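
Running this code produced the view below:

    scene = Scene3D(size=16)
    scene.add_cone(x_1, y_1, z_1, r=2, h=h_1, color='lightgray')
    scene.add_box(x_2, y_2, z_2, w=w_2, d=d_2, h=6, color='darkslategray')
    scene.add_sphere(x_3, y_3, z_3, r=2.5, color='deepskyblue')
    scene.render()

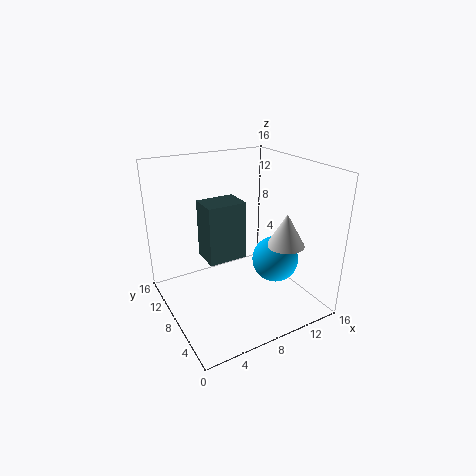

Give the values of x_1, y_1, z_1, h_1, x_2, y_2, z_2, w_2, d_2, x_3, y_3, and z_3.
x_1 = 11.5
y_1 = 4
z_1 = 8
h_1 = 3.5
x_2 = 3.5
y_2 = 5.5
z_2 = 7
w_2 = 4
d_2 = 3
x_3 = 11
y_3 = 5
z_3 = 6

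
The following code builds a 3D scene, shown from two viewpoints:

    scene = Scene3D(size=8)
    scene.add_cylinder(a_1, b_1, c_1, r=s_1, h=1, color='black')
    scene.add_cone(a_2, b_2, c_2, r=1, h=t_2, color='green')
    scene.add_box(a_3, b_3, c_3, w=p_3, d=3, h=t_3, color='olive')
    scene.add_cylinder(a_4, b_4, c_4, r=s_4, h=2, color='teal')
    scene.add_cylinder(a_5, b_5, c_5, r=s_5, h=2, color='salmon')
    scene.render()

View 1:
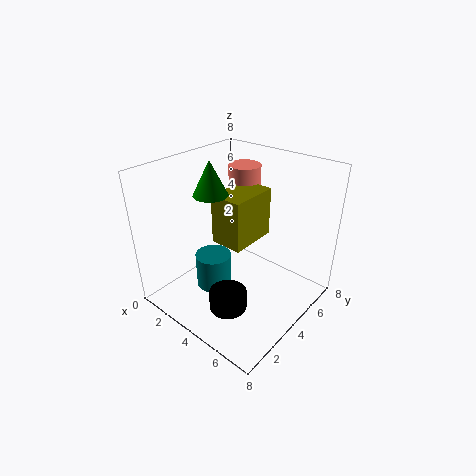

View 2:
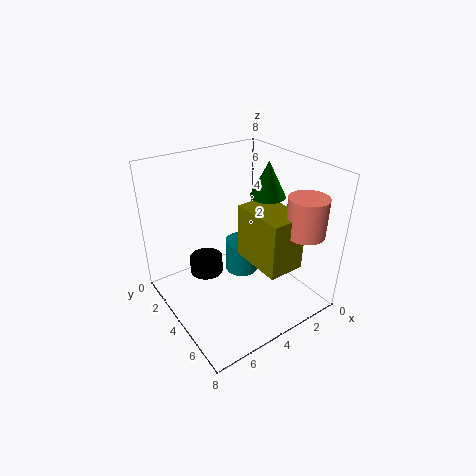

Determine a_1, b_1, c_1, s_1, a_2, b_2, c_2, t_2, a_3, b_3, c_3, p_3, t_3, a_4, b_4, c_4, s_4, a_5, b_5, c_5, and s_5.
a_1 = 5; b_1 = 2; c_1 = 1; s_1 = 1; a_2 = 2; b_2 = 4; c_2 = 6; t_2 = 2; a_3 = 2; b_3 = 4; c_3 = 3; p_3 = 2; t_3 = 3; a_4 = 3; b_4 = 3; c_4 = 1; s_4 = 1; a_5 = 2; b_5 = 7; c_5 = 5; s_5 = 1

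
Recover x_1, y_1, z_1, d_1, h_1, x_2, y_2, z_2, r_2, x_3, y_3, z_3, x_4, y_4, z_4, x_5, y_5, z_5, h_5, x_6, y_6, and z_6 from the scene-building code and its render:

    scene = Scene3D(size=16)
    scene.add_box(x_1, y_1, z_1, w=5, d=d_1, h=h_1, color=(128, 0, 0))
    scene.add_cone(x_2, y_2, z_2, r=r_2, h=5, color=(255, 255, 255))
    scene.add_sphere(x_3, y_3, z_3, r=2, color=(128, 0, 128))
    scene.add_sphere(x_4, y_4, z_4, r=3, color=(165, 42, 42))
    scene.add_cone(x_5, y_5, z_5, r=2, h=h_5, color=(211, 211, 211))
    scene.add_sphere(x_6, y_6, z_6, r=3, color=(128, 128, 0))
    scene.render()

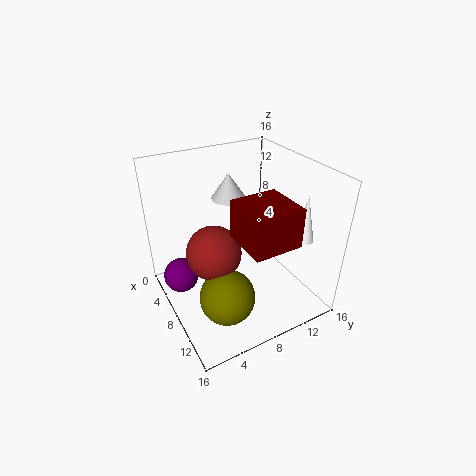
x_1 = 10; y_1 = 6; z_1 = 10; d_1 = 5; h_1 = 4; x_2 = 13; y_2 = 13; z_2 = 9; r_2 = 1; x_3 = 5; y_3 = 2; z_3 = 3; x_4 = 8; y_4 = 5; z_4 = 7; x_5 = 4; y_5 = 9; z_5 = 11; h_5 = 3; x_6 = 11; y_6 = 5; z_6 = 3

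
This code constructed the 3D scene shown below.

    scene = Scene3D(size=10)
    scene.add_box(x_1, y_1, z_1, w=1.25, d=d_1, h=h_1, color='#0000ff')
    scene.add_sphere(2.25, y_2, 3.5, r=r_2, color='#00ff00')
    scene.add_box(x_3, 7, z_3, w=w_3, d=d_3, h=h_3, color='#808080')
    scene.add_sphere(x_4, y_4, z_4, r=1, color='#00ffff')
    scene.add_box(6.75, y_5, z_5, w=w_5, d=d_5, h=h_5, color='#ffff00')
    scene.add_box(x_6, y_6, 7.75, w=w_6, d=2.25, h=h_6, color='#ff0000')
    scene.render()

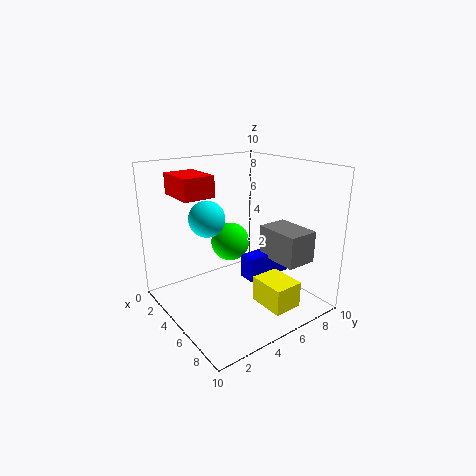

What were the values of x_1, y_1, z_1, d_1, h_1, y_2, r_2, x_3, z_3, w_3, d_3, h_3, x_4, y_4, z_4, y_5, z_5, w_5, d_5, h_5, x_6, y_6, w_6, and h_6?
x_1 = 4.75
y_1 = 5.5
z_1 = 1.75
d_1 = 3.5
h_1 = 1.75
y_2 = 6.25
r_2 = 1.5
x_3 = 5
z_3 = 3.25
w_3 = 3.25
d_3 = 2.25
h_3 = 2.25
x_4 = 7.25
y_4 = 1.25
z_4 = 7.75
y_5 = 5
z_5 = 1
w_5 = 2.5
d_5 = 2
h_5 = 1.75
x_6 = 0.75
y_6 = 1.75
w_6 = 3
h_6 = 1.5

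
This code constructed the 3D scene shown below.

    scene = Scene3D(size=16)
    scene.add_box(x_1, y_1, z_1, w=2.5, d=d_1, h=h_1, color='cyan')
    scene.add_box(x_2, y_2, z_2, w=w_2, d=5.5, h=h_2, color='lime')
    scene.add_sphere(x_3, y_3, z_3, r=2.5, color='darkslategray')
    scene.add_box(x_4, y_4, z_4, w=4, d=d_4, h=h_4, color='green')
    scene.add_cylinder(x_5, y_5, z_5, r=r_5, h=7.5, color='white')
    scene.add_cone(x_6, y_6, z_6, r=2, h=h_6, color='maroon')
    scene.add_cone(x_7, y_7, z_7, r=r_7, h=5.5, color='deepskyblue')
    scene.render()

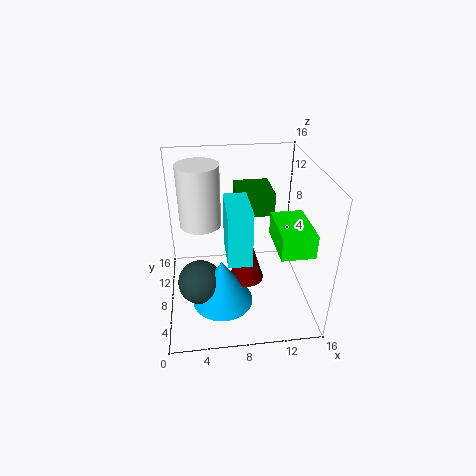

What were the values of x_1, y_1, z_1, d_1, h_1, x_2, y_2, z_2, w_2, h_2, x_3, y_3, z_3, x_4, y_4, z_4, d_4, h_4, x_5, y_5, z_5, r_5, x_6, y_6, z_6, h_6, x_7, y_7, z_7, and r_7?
x_1 = 6.5, y_1 = 4, z_1 = 7, d_1 = 5, h_1 = 6, x_2 = 11.5, y_2 = 2.5, z_2 = 8.5, w_2 = 3.5, h_2 = 2.5, x_3 = 3.5, y_3 = 7, z_3 = 3, x_4 = 8, y_4 = 8, z_4 = 10.5, d_4 = 4.5, h_4 = 2.5, x_5 = 4, y_5 = 12.5, z_5 = 7.5, r_5 = 2.5, x_6 = 9, y_6 = 8, z_6 = 2.5, h_6 = 6.5, x_7 = 6, y_7 = 6.5, z_7 = 0.5, r_7 = 3.5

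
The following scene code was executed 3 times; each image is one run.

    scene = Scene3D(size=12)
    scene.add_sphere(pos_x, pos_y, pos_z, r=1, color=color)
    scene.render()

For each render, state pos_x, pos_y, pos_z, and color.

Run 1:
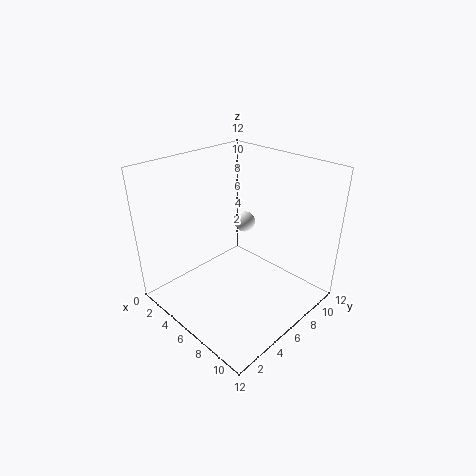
pos_x = 3, pos_y = 10, pos_z = 5, color = 'white'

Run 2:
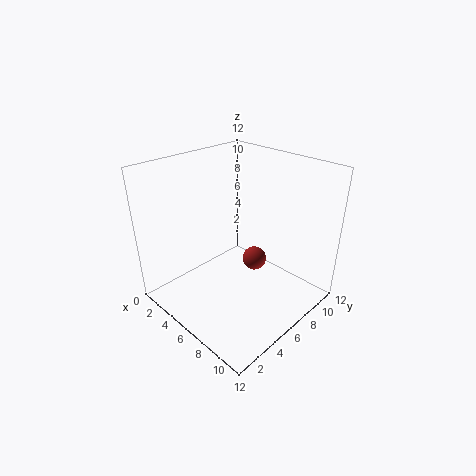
pos_x = 7, pos_y = 7, pos_z = 4, color = 'brown'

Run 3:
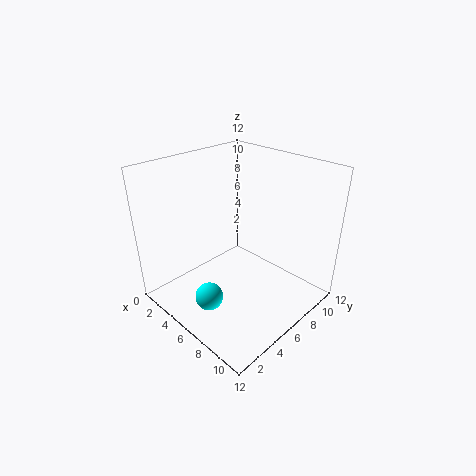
pos_x = 8, pos_y = 1, pos_z = 4, color = 'cyan'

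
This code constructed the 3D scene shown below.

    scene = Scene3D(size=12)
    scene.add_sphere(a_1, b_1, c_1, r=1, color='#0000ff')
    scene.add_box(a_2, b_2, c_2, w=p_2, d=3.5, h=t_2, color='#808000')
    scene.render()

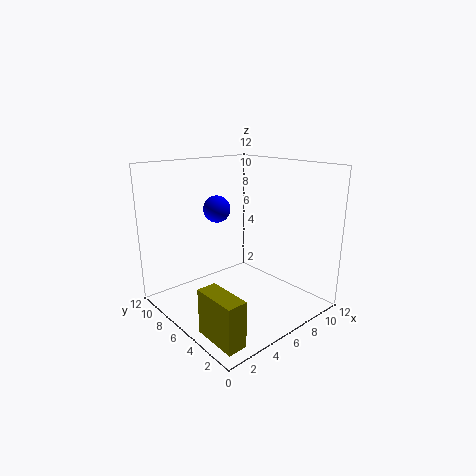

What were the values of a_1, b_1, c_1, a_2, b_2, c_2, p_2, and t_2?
a_1 = 3.5, b_1 = 5.5, c_1 = 9, a_2 = 0.5, b_2 = 0.5, c_2 = 0.5, p_2 = 1.5, t_2 = 3.5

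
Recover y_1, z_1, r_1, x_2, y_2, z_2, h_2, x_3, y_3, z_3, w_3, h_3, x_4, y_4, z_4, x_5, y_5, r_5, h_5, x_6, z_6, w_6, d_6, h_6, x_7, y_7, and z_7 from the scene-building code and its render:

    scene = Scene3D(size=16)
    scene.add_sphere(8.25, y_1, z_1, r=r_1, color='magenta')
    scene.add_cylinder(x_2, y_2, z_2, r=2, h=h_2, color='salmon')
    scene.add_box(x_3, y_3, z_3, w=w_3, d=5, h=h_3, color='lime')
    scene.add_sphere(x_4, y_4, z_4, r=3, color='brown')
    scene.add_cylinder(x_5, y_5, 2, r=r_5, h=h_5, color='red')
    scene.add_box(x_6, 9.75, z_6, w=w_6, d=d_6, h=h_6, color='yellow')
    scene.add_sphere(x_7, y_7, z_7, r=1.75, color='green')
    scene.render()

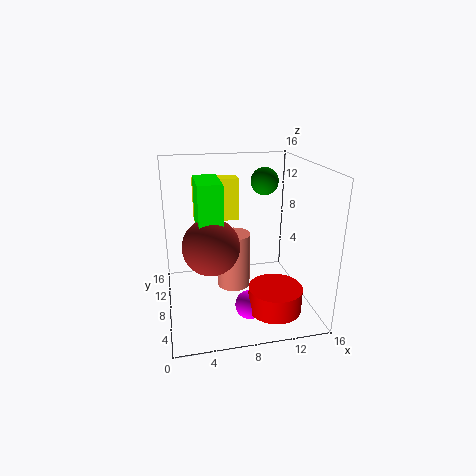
y_1 = 3.5
z_1 = 2.25
r_1 = 1.5
x_2 = 8
y_2 = 10.5
z_2 = 0.75
h_2 = 6.75
x_3 = 3.5
y_3 = 5.25
z_3 = 8.25
w_3 = 2.5
h_3 = 6.5
x_4 = 4.75
y_4 = 6.25
z_4 = 8
x_5 = 10.75
y_5 = 2.75
r_5 = 2.75
h_5 = 2.5
x_6 = 3.5
z_6 = 9.5
w_6 = 5
d_6 = 2
h_6 = 4.75
x_7 = 12.75
y_7 = 14
z_7 = 12.75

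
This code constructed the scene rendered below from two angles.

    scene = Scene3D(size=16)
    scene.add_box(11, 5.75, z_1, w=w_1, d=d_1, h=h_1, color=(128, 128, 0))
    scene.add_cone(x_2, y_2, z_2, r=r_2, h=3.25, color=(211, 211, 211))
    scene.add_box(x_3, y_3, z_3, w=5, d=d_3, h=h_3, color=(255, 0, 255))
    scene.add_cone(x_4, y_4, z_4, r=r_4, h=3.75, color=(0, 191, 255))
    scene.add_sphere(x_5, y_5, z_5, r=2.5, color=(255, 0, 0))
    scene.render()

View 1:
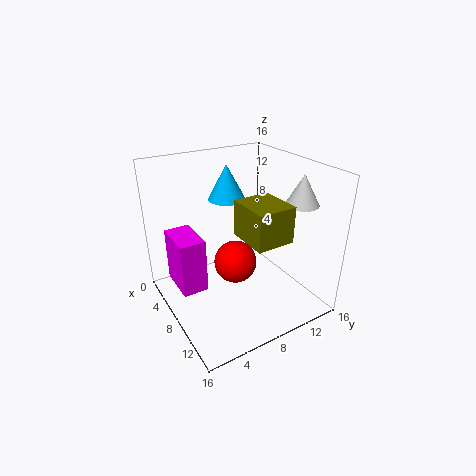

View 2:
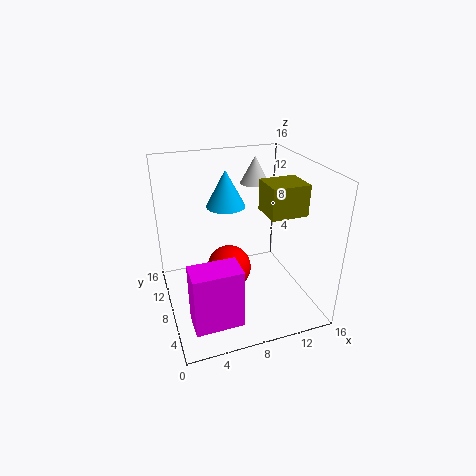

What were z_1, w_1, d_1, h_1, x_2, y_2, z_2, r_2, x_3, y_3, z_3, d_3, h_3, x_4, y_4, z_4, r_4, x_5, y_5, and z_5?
z_1 = 10.5
w_1 = 4.25
d_1 = 3.75
h_1 = 3.5
x_2 = 12
y_2 = 13.25
z_2 = 12.25
r_2 = 1.75
x_3 = 1.5
y_3 = 1.75
z_3 = 1.25
d_3 = 3
h_3 = 6.5
x_4 = 6.5
y_4 = 7.5
z_4 = 12.25
r_4 = 2
x_5 = 7
y_5 = 8.25
z_5 = 4.25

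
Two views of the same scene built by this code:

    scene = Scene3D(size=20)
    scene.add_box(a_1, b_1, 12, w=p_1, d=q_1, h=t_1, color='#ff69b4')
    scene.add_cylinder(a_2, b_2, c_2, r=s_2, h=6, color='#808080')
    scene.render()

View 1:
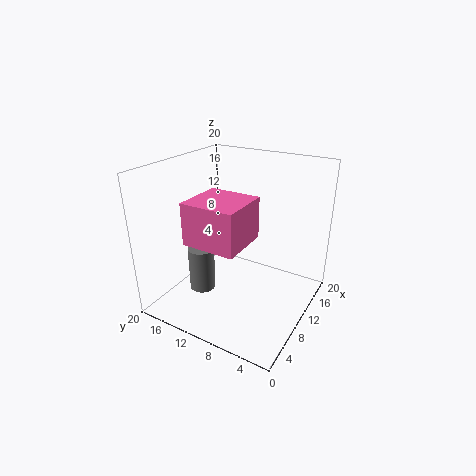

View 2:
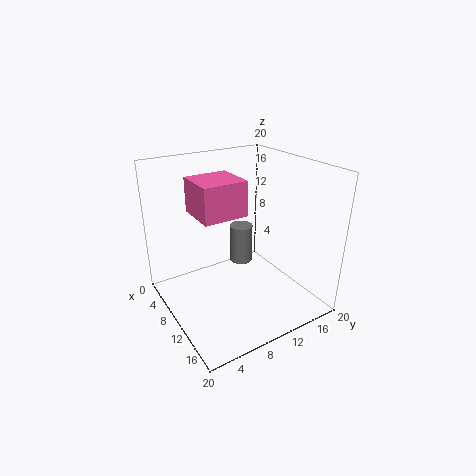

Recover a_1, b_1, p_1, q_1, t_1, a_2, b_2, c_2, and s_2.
a_1 = 1.75
b_1 = 6
p_1 = 6.5
q_1 = 6.75
t_1 = 5.25
a_2 = 5.75
b_2 = 13.25
c_2 = 3.5
s_2 = 1.75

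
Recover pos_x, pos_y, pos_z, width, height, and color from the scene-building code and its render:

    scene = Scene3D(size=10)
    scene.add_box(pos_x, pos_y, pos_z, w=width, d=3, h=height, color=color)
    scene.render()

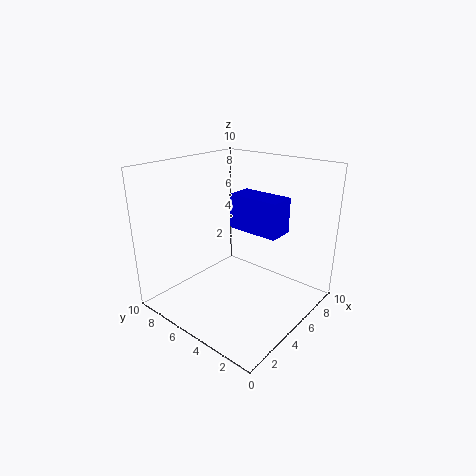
pos_x = 2.5
pos_y = 0.5
pos_z = 7
width = 1.5
height = 2
color = 'blue'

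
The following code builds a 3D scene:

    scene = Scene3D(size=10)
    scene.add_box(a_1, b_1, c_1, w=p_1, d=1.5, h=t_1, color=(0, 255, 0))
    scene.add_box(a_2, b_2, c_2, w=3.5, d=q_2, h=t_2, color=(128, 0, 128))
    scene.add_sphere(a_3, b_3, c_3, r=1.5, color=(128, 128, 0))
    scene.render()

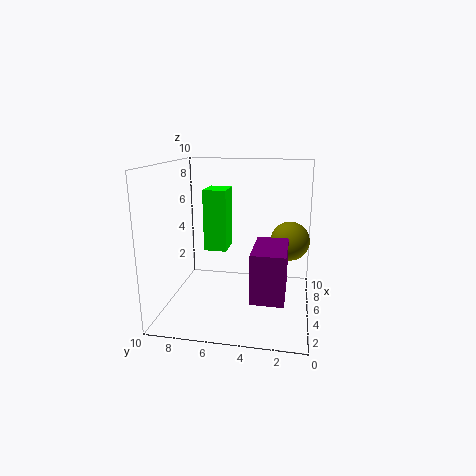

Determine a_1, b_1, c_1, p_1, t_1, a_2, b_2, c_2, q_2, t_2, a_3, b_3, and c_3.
a_1 = 3.5, b_1 = 5.5, c_1 = 4.5, p_1 = 2, t_1 = 4, a_2 = 0.5, b_2 = 1.5, c_2 = 2.5, q_2 = 2, t_2 = 3, a_3 = 8, b_3 = 1.5, c_3 = 4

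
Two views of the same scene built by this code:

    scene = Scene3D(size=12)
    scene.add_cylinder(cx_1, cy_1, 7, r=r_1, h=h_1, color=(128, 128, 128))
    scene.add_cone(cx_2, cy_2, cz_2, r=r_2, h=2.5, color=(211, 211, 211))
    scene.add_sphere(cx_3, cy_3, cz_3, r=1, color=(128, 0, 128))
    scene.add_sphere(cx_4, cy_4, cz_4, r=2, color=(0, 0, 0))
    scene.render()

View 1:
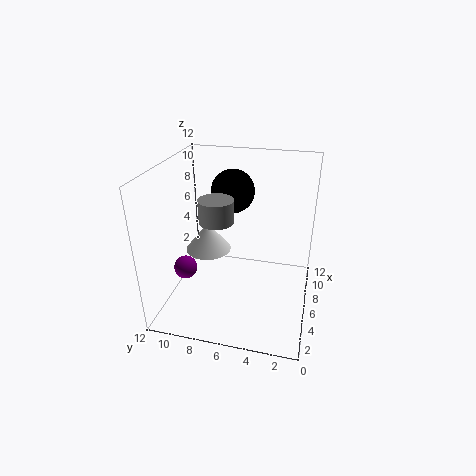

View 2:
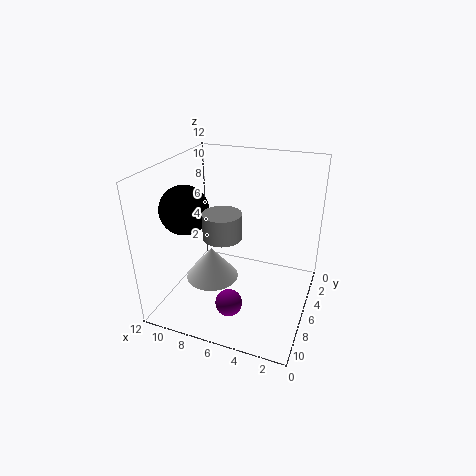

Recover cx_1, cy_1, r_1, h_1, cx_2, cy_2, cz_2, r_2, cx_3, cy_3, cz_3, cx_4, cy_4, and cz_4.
cx_1 = 6.5, cy_1 = 8, r_1 = 1.5, h_1 = 2, cx_2 = 7, cy_2 = 9, cz_2 = 4, r_2 = 2, cx_3 = 5, cy_3 = 10.5, cz_3 = 3, cx_4 = 10, cy_4 = 7.5, cz_4 = 8.5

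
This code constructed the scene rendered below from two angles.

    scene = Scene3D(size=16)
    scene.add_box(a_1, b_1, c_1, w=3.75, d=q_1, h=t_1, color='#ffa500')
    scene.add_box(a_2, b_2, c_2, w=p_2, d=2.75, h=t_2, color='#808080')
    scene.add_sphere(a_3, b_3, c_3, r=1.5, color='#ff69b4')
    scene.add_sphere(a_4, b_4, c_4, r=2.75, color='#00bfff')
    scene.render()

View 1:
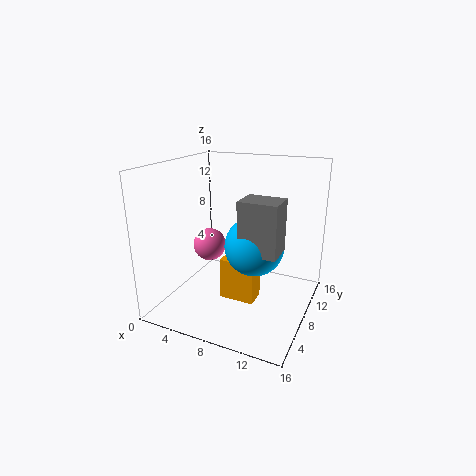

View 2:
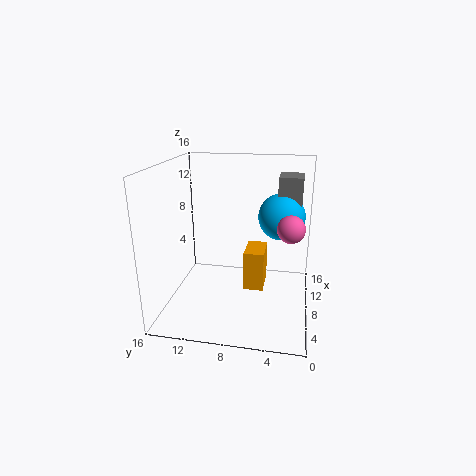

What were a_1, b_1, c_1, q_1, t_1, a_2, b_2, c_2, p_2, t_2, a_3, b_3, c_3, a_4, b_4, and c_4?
a_1 = 7.25
b_1 = 5
c_1 = 2
q_1 = 2.25
t_1 = 4.5
a_2 = 11
b_2 = 1.25
c_2 = 9.5
p_2 = 3.5
t_2 = 4.75
a_3 = 7.75
b_3 = 2.25
c_3 = 9.5
a_4 = 11.75
b_4 = 3.5
c_4 = 9.5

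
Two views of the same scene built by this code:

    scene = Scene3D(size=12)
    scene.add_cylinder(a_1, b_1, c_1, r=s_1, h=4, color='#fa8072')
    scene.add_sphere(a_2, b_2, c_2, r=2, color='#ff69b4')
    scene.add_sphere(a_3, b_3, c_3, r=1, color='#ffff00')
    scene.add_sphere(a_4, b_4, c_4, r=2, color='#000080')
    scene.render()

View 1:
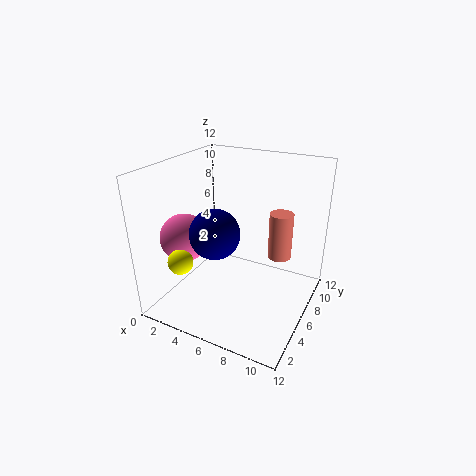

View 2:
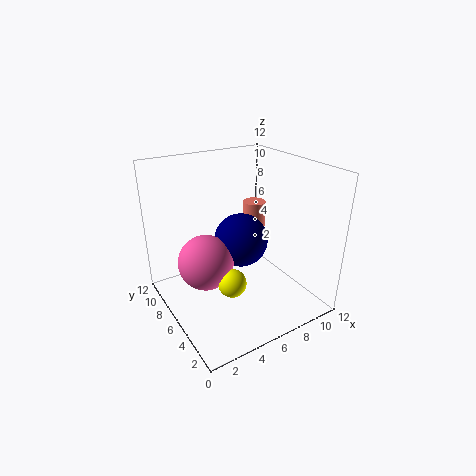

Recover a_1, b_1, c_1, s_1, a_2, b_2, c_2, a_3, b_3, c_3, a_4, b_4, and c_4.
a_1 = 9, b_1 = 8, c_1 = 4, s_1 = 1, a_2 = 2, b_2 = 4, c_2 = 6, a_3 = 3, b_3 = 2, c_3 = 5, a_4 = 5, b_4 = 4, c_4 = 7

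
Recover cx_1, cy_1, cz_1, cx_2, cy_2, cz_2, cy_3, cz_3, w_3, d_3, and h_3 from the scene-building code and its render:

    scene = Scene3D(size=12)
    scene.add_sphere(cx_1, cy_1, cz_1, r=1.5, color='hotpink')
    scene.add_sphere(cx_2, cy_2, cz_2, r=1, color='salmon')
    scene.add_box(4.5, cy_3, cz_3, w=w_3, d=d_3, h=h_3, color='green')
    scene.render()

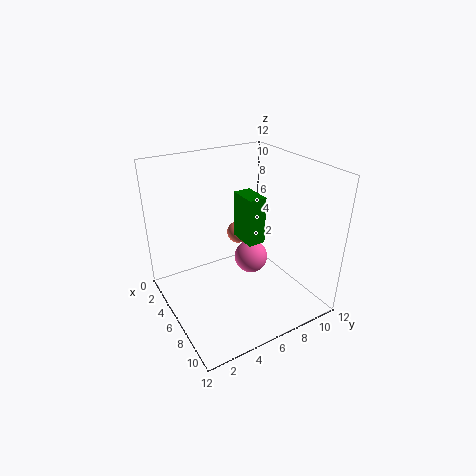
cx_1 = 5
cy_1 = 8
cz_1 = 3
cx_2 = 3.5
cy_2 = 7.5
cz_2 = 5
cy_3 = 6.5
cz_3 = 5.5
w_3 = 2.5
d_3 = 1.5
h_3 = 4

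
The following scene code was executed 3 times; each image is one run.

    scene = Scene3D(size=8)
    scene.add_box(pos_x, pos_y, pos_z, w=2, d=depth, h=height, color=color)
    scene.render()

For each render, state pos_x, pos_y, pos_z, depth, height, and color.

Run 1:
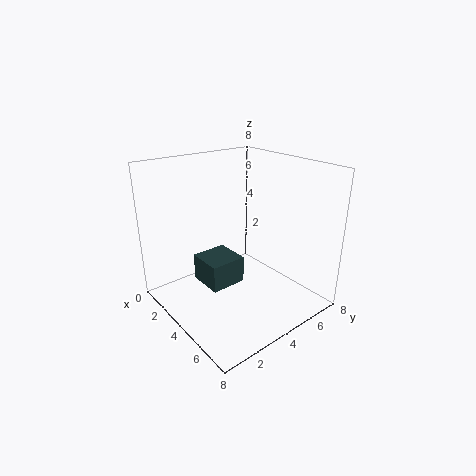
pos_x = 2.5
pos_y = 2
pos_z = 1.5
depth = 2
height = 1.5
color = 'darkslategray'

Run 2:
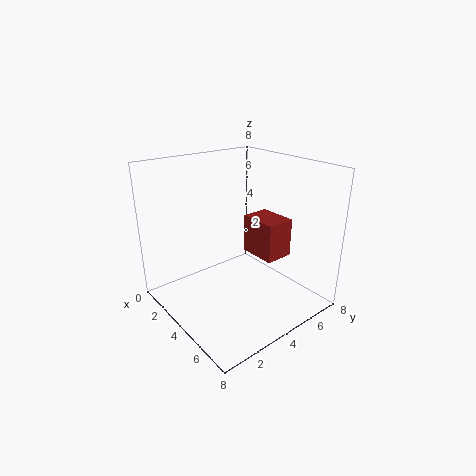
pos_x = 4.5
pos_y = 4
pos_z = 3.5
depth = 1.5
height = 2
color = 'brown'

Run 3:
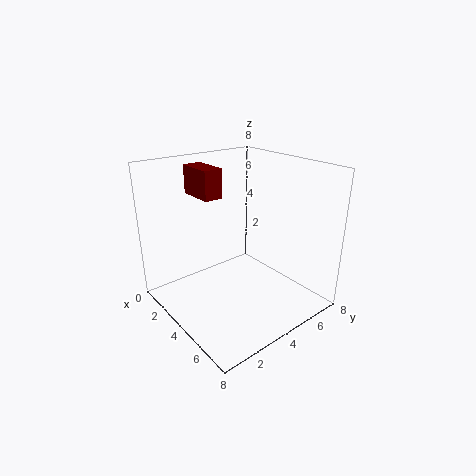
pos_x = 2
pos_y = 2
pos_z = 6.5
depth = 1
height = 1.5
color = 'maroon'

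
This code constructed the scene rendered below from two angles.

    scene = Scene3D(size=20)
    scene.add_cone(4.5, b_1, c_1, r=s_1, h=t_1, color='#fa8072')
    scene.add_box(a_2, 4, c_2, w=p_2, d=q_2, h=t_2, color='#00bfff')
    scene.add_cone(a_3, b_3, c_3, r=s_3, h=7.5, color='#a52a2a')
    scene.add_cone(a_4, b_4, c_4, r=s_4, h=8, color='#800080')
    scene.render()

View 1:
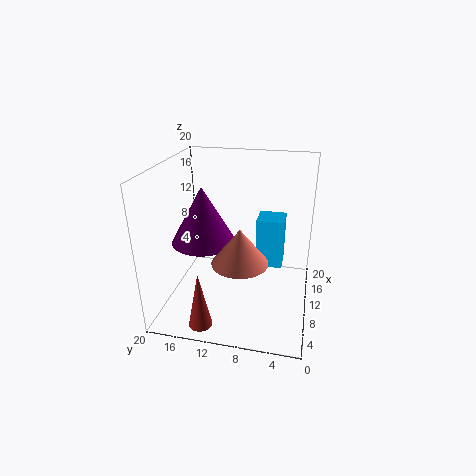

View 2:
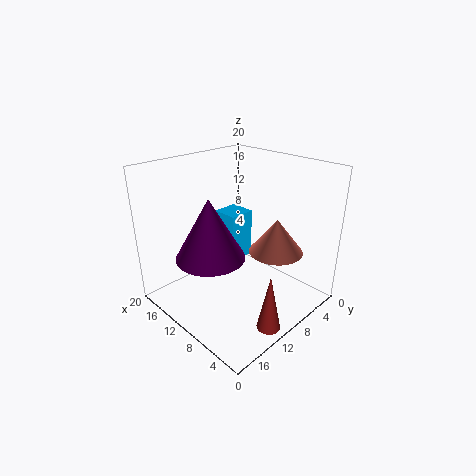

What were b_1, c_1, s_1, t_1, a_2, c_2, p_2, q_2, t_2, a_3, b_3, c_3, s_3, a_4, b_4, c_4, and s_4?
b_1 = 8.5
c_1 = 9.5
s_1 = 3.5
t_1 = 4.5
a_2 = 13
c_2 = 4
p_2 = 4
q_2 = 4
t_2 = 7.5
a_3 = 1.5
b_3 = 13
c_3 = 1.5
s_3 = 1.5
a_4 = 10
b_4 = 15
c_4 = 9
s_4 = 4.5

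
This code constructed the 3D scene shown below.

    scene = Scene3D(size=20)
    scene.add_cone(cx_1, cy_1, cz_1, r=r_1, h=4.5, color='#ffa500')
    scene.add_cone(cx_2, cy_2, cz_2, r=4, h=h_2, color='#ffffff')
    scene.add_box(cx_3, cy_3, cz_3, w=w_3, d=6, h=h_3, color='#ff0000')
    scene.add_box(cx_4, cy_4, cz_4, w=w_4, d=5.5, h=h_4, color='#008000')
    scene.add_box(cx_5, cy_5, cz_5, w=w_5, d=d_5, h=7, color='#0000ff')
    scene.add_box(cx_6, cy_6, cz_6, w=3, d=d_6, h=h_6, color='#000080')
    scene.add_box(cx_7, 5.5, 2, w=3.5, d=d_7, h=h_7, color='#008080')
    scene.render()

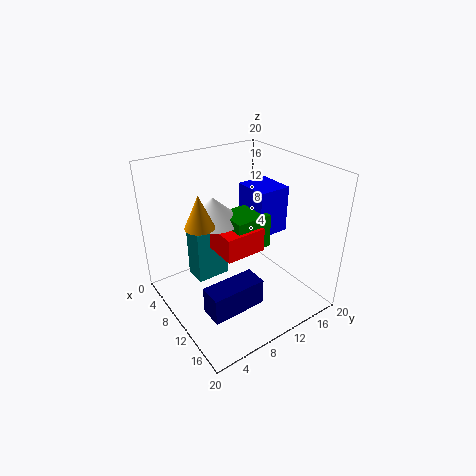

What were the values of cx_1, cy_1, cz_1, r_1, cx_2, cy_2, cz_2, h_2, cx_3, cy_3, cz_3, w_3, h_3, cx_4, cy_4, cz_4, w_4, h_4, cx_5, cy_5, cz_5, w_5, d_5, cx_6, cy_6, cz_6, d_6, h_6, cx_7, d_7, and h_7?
cx_1 = 8.5; cy_1 = 5; cz_1 = 12.5; r_1 = 2; cx_2 = 6; cy_2 = 8.5; cz_2 = 11.5; h_2 = 3.5; cx_3 = 6.5; cy_3 = 7.5; cz_3 = 7.5; w_3 = 5; h_3 = 3.5; cx_4 = 6; cy_4 = 9.5; cz_4 = 7.5; w_4 = 5; h_4 = 5; cx_5 = 4.5; cy_5 = 14; cz_5 = 8.5; w_5 = 5.5; d_5 = 5; cx_6 = 14; cy_6 = 2; cz_6 = 4; d_6 = 7; h_6 = 3.5; cx_7 = 3; d_7 = 5; h_7 = 8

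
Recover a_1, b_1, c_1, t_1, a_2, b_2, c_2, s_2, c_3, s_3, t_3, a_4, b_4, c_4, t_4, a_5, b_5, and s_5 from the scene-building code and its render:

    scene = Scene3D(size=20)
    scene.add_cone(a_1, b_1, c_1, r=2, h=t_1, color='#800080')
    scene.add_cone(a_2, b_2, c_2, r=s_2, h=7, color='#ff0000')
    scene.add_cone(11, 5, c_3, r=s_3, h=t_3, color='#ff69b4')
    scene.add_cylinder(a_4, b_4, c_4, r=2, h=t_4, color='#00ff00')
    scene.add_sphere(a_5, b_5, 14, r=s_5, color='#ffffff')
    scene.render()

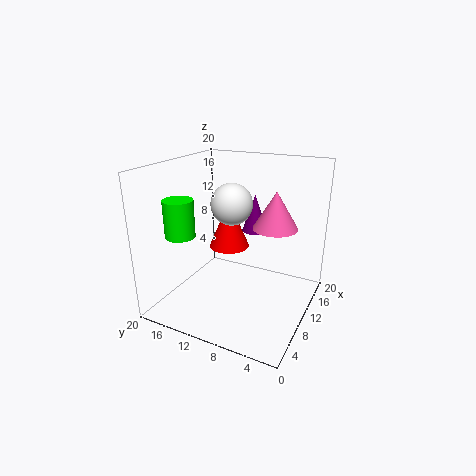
a_1 = 18
b_1 = 11
c_1 = 8
t_1 = 6
a_2 = 13
b_2 = 13
c_2 = 7
s_2 = 3
c_3 = 12
s_3 = 3
t_3 = 5
a_4 = 5
b_4 = 16
c_4 = 11
t_4 = 5
a_5 = 12
b_5 = 12
s_5 = 3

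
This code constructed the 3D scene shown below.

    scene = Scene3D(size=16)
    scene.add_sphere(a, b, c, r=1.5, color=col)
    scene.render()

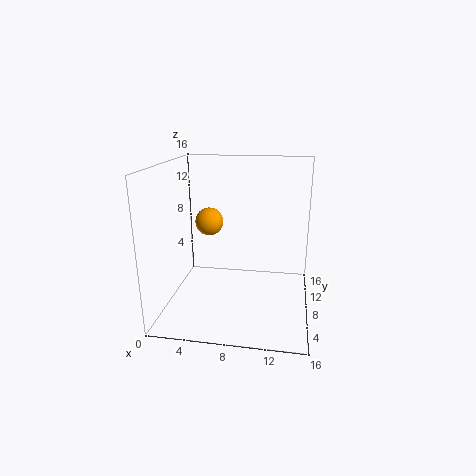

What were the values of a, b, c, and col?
a = 5
b = 7.25
c = 10
col = 'orange'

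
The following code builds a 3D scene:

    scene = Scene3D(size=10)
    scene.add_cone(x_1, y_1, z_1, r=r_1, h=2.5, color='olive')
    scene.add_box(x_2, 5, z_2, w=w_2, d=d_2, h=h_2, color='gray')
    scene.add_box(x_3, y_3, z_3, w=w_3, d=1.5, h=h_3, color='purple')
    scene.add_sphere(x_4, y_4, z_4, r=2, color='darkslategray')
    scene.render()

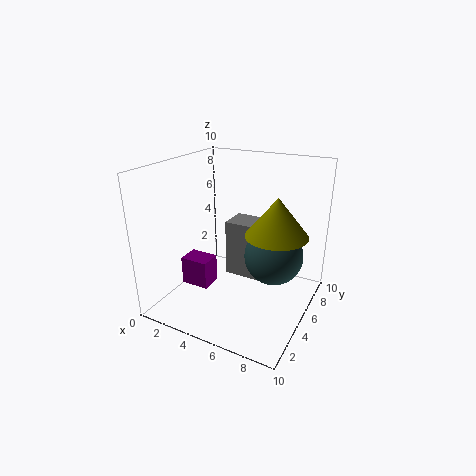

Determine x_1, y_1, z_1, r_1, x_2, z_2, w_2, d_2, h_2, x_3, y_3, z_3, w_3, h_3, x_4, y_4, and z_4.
x_1 = 8, y_1 = 4.5, z_1 = 6, r_1 = 2, x_2 = 4, z_2 = 2, w_2 = 3, d_2 = 2, h_2 = 4, x_3 = 1.5, y_3 = 3, z_3 = 1.5, w_3 = 2, h_3 = 2, x_4 = 7.5, y_4 = 5.5, z_4 = 4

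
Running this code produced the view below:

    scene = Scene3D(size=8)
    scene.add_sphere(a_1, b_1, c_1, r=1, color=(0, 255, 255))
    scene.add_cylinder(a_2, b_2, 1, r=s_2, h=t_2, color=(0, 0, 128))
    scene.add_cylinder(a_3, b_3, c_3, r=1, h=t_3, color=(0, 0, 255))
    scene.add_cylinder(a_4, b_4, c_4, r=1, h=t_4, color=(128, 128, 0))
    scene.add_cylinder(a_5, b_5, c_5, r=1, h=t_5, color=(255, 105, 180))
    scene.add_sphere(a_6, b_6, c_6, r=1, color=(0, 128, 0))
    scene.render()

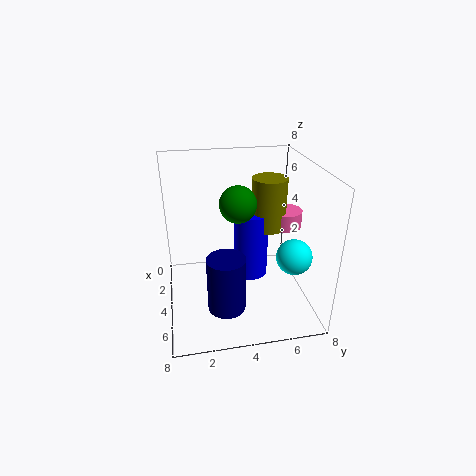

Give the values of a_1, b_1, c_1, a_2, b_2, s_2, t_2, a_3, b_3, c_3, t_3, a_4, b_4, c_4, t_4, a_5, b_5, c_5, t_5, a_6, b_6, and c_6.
a_1 = 5
b_1 = 7
c_1 = 3
a_2 = 6
b_2 = 3
s_2 = 1
t_2 = 3
a_3 = 3
b_3 = 5
c_3 = 1
t_3 = 4
a_4 = 3
b_4 = 6
c_4 = 4
t_4 = 3
a_5 = 3
b_5 = 7
c_5 = 4
t_5 = 1
a_6 = 4
b_6 = 4
c_6 = 6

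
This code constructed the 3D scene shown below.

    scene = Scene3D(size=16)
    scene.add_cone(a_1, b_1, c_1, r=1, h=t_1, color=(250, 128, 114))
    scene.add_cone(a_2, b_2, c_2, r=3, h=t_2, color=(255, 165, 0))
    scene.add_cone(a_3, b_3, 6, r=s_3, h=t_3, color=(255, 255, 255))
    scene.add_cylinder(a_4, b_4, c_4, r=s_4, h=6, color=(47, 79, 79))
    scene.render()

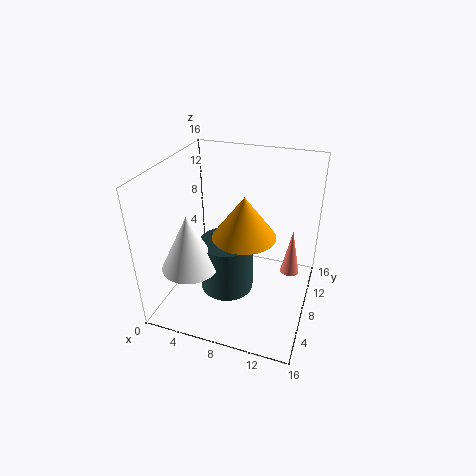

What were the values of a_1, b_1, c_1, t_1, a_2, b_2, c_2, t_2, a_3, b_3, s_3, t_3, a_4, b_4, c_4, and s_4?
a_1 = 14
b_1 = 8
c_1 = 5
t_1 = 5
a_2 = 10
b_2 = 4
c_2 = 11
t_2 = 4
a_3 = 4
b_3 = 4
s_3 = 3
t_3 = 6
a_4 = 7
b_4 = 7
c_4 = 2
s_4 = 3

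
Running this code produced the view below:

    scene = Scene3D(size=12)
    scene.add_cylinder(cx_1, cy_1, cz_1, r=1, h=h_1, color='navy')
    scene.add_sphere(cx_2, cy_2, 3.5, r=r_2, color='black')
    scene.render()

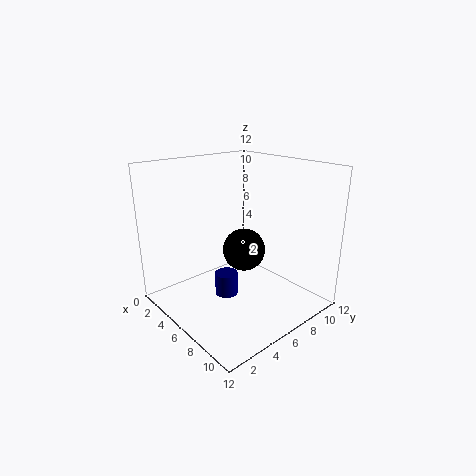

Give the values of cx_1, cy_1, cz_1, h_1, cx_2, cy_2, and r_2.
cx_1 = 5
cy_1 = 5.5
cz_1 = 0.5
h_1 = 2
cx_2 = 4
cy_2 = 8.5
r_2 = 2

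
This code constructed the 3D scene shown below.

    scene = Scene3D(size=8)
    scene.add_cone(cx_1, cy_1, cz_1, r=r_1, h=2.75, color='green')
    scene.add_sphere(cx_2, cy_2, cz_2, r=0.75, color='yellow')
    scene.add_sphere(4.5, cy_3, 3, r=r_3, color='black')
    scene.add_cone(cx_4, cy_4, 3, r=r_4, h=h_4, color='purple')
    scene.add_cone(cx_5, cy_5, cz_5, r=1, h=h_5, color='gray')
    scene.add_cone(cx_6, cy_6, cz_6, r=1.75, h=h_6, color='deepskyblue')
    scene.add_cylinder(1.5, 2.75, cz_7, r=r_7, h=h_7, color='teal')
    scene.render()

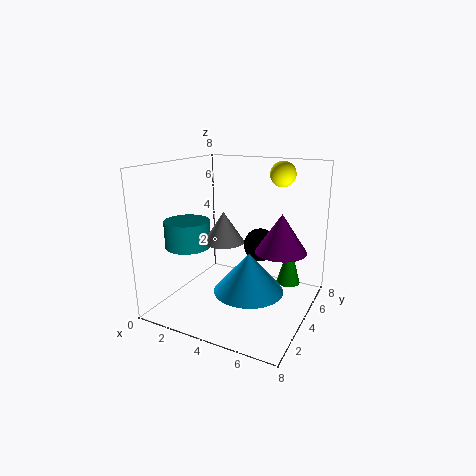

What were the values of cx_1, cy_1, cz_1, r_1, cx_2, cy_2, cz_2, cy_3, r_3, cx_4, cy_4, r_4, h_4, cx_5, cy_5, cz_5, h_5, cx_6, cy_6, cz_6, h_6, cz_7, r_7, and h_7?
cx_1 = 6; cy_1 = 7.25; cz_1 = 0.25; r_1 = 0.75; cx_2 = 5.5; cy_2 = 6.75; cz_2 = 7.25; cy_3 = 6; r_3 = 1; cx_4 = 6; cy_4 = 5.5; r_4 = 1.5; h_4 = 2.25; cx_5 = 4.25; cy_5 = 2; cz_5 = 4.5; h_5 = 1.5; cx_6 = 5.5; cy_6 = 2.25; cz_6 = 2; h_6 = 2; cz_7 = 3.5; r_7 = 1.25; h_7 = 1.5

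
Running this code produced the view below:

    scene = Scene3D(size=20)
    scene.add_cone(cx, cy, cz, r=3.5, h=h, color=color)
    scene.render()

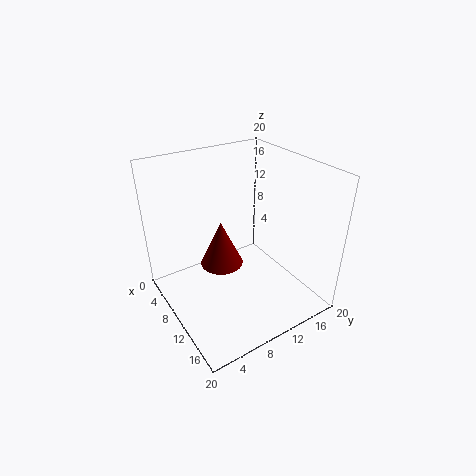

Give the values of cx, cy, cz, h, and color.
cx = 3.5, cy = 11, cz = 1.5, h = 7.5, color = 'maroon'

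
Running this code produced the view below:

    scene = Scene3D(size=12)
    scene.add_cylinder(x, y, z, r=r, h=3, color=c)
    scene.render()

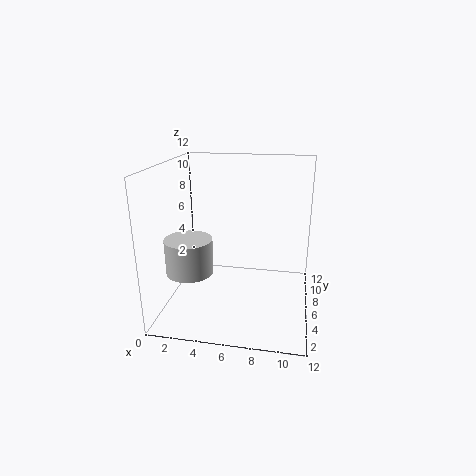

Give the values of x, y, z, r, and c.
x = 2
y = 5
z = 3
r = 2
c = 'lightgray'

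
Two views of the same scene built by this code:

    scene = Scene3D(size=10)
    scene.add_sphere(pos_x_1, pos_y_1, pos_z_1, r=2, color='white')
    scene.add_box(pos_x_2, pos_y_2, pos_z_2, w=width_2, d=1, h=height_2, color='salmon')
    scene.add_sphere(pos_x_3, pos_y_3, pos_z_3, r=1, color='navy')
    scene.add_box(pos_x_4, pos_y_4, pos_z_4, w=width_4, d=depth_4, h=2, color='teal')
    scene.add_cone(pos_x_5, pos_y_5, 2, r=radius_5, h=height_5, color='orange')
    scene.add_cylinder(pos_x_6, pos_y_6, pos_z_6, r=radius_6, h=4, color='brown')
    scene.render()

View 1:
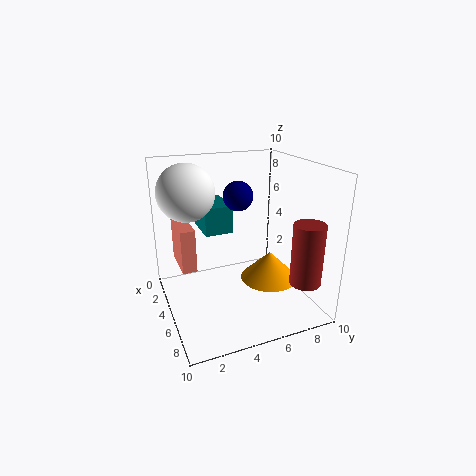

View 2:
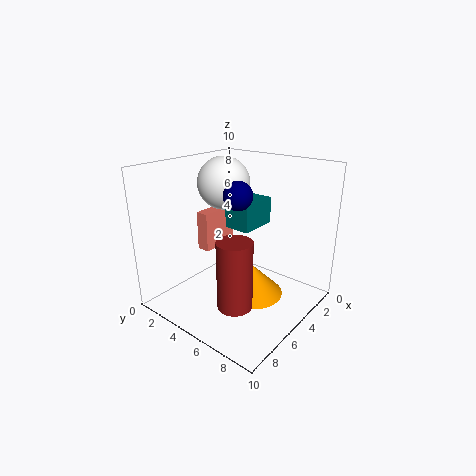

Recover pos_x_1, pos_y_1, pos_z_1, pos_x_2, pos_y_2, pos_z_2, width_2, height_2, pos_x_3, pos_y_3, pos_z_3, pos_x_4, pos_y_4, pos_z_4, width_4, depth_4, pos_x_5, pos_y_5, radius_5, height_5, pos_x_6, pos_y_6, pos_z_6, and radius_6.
pos_x_1 = 3, pos_y_1 = 2, pos_z_1 = 8, pos_x_2 = 2, pos_y_2 = 1, pos_z_2 = 3, width_2 = 3, height_2 = 3, pos_x_3 = 5, pos_y_3 = 5, pos_z_3 = 8, pos_x_4 = 1, pos_y_4 = 3, pos_z_4 = 5, width_4 = 3, depth_4 = 2, pos_x_5 = 6, pos_y_5 = 7, radius_5 = 2, height_5 = 2, pos_x_6 = 9, pos_y_6 = 8, pos_z_6 = 3, radius_6 = 1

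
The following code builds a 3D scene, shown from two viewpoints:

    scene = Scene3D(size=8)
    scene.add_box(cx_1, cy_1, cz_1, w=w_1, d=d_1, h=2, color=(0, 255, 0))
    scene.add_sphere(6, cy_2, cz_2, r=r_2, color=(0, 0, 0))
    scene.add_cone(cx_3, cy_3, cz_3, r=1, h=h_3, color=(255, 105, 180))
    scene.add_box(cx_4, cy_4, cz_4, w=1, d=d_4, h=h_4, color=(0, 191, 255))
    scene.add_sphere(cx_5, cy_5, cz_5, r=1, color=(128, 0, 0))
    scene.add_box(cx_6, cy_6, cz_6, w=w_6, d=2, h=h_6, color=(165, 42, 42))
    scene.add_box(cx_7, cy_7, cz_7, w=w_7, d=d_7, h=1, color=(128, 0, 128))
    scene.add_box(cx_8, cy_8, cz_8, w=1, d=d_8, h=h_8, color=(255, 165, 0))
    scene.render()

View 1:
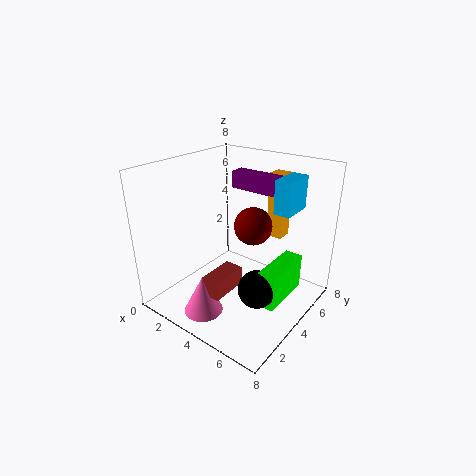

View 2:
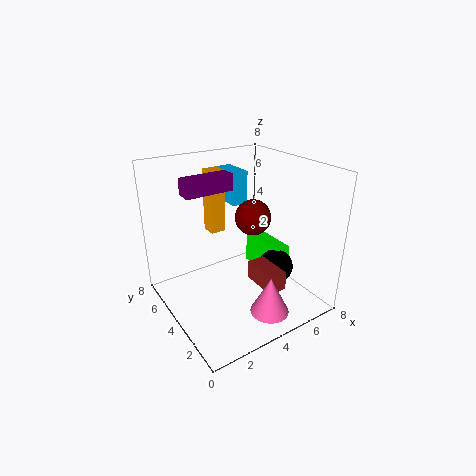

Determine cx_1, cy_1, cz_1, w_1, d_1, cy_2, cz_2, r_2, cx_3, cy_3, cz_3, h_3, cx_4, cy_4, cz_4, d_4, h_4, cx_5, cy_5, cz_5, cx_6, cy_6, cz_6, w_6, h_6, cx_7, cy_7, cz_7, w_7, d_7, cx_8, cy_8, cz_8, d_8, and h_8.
cx_1 = 6; cy_1 = 3; cz_1 = 1; w_1 = 1; d_1 = 3; cy_2 = 3; cz_2 = 2; r_2 = 1; cx_3 = 4; cy_3 = 1; cz_3 = 1; h_3 = 2; cx_4 = 5; cy_4 = 6; cz_4 = 5; d_4 = 2; h_4 = 2; cx_5 = 5; cy_5 = 4; cz_5 = 5; cx_6 = 4; cy_6 = 1; cz_6 = 2; w_6 = 1; h_6 = 1; cx_7 = 2; cy_7 = 6; cz_7 = 6; w_7 = 3; d_7 = 1; cx_8 = 4; cy_8 = 7; cz_8 = 3; d_8 = 1; h_8 = 4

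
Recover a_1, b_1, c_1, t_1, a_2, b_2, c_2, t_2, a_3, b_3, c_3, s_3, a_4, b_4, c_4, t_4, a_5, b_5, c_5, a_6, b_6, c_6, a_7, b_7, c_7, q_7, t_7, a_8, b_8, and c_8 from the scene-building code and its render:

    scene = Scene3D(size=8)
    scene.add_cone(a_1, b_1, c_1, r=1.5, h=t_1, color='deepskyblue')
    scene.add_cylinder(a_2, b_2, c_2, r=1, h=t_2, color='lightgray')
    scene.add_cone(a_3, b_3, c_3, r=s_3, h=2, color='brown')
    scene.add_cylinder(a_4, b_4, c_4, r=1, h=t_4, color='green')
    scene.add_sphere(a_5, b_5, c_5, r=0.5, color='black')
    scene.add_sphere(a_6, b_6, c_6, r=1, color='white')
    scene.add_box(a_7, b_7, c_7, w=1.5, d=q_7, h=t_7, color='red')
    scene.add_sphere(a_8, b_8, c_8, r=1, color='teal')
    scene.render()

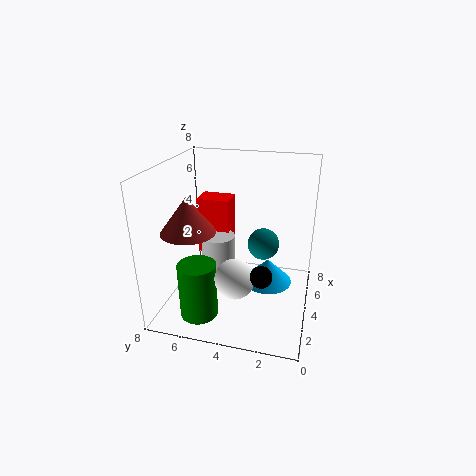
a_1 = 5.5, b_1 = 2.5, c_1 = 0.5, t_1 = 1.5, a_2 = 5, b_2 = 5.5, c_2 = 0.5, t_2 = 3, a_3 = 3, b_3 = 6.5, c_3 = 4.5, s_3 = 1.5, a_4 = 1.5, b_4 = 5.5, c_4 = 0.5, t_4 = 3, a_5 = 0.5, b_5 = 2, c_5 = 4, a_6 = 1.5, b_6 = 3.5, c_6 = 3, a_7 = 5.5, b_7 = 5, c_7 = 2, q_7 = 2, t_7 = 3.5, a_8 = 6.5, b_8 = 3, c_8 = 2.5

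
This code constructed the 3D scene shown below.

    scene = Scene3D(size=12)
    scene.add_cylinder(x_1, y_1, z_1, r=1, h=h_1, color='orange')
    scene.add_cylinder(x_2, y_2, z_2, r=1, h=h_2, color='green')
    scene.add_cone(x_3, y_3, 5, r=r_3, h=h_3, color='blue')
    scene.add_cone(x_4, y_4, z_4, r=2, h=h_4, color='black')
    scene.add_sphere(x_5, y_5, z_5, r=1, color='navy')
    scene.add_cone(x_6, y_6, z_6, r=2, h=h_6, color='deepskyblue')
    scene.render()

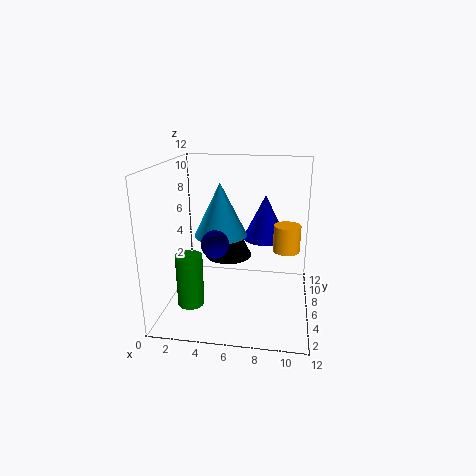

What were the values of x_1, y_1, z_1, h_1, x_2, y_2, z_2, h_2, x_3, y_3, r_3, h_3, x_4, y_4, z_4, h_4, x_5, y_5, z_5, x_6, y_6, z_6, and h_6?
x_1 = 10
y_1 = 4
z_1 = 6
h_1 = 2
x_2 = 3
y_2 = 2
z_2 = 2
h_2 = 4
x_3 = 8
y_3 = 9
r_3 = 2
h_3 = 4
x_4 = 5
y_4 = 7
z_4 = 4
h_4 = 4
x_5 = 5
y_5 = 2
z_5 = 7
x_6 = 5
y_6 = 4
z_6 = 7
h_6 = 4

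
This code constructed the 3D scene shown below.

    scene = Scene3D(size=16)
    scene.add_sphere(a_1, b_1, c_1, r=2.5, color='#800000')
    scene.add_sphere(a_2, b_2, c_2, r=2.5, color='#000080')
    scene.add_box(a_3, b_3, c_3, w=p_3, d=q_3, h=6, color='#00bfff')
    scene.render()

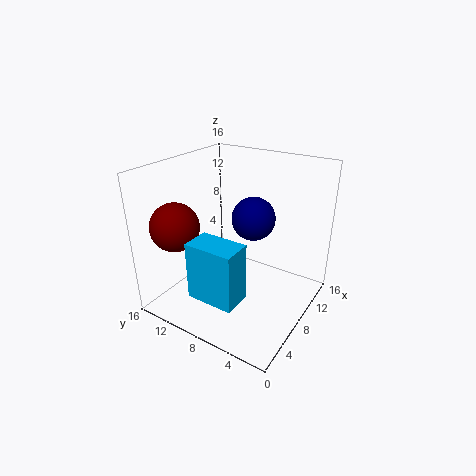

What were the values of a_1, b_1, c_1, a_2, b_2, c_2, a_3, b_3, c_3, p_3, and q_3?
a_1 = 2.5
b_1 = 12
c_1 = 10.5
a_2 = 10.5
b_2 = 7.5
c_2 = 9.5
a_3 = 1
b_3 = 4.5
c_3 = 4
p_3 = 3
q_3 = 5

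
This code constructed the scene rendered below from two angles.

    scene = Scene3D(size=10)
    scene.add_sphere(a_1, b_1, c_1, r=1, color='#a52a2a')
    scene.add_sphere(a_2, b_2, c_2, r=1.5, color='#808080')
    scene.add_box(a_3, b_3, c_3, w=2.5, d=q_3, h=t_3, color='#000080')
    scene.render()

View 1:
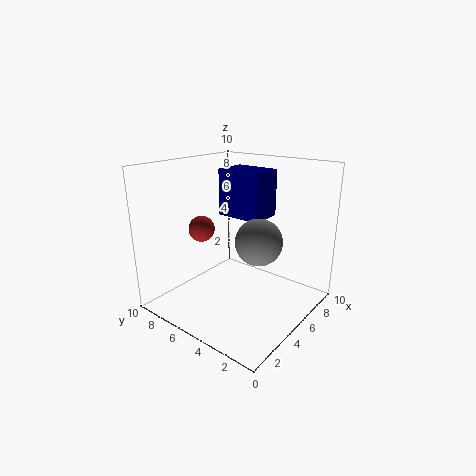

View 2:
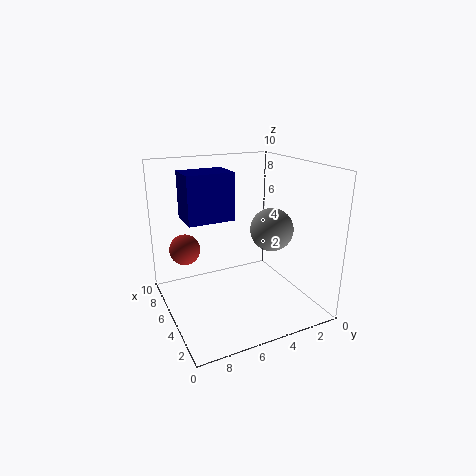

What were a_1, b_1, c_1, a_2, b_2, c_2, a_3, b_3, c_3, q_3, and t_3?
a_1 = 5.25; b_1 = 8.75; c_1 = 4.75; a_2 = 4.25; b_2 = 2.75; c_2 = 5.5; a_3 = 6.5; b_3 = 4.5; c_3 = 5.75; q_3 = 3.5; t_3 = 3.5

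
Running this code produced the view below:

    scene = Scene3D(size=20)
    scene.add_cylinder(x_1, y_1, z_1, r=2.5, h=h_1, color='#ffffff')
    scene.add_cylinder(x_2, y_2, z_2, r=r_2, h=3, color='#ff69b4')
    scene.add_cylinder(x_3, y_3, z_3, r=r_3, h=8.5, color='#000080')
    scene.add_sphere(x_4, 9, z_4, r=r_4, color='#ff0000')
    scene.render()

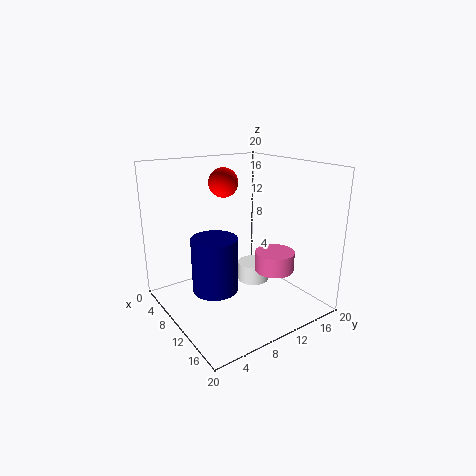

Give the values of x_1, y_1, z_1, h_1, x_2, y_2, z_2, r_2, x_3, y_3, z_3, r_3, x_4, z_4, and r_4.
x_1 = 6.5
y_1 = 15.5
z_1 = 0.5
h_1 = 3
x_2 = 10.5
y_2 = 16.5
z_2 = 3.5
r_2 = 3
x_3 = 6
y_3 = 8.5
z_3 = 0.5
r_3 = 3.5
x_4 = 8
z_4 = 17.5
r_4 = 2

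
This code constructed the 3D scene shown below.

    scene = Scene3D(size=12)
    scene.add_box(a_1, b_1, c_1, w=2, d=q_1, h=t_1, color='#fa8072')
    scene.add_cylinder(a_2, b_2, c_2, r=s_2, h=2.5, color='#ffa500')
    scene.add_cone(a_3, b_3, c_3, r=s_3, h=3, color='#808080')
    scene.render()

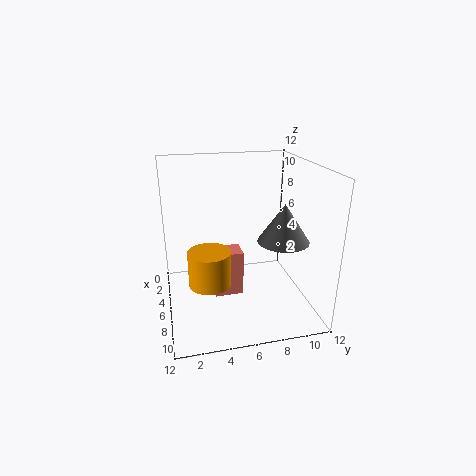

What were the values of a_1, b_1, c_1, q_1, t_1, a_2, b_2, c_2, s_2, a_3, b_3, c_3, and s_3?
a_1 = 4
b_1 = 4
c_1 = 0.5
q_1 = 2.5
t_1 = 4
a_2 = 10
b_2 = 3
c_2 = 4.5
s_2 = 1.5
a_3 = 8.5
b_3 = 9
c_3 = 6.5
s_3 = 2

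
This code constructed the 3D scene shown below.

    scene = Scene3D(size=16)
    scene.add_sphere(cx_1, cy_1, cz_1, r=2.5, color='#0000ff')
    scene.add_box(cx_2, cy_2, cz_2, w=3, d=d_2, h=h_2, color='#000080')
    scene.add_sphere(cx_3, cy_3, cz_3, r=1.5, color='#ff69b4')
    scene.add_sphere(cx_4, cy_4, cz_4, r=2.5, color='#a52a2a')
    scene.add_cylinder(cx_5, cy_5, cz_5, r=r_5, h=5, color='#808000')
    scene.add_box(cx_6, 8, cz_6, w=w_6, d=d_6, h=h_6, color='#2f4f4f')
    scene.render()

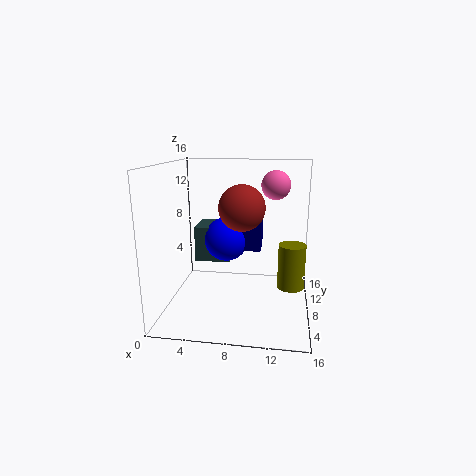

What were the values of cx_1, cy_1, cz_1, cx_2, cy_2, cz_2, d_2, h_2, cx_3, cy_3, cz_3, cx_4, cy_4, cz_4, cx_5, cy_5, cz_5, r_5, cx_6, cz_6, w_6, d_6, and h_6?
cx_1 = 6.5; cy_1 = 9; cz_1 = 7.5; cx_2 = 7.5; cy_2 = 8; cz_2 = 6.5; d_2 = 3; h_2 = 3.5; cx_3 = 12; cy_3 = 7.5; cz_3 = 14; cx_4 = 8.5; cy_4 = 7.5; cz_4 = 11.5; cx_5 = 14; cy_5 = 8; cz_5 = 2.5; r_5 = 1.5; cx_6 = 3; cz_6 = 5; w_6 = 4; d_6 = 4; h_6 = 4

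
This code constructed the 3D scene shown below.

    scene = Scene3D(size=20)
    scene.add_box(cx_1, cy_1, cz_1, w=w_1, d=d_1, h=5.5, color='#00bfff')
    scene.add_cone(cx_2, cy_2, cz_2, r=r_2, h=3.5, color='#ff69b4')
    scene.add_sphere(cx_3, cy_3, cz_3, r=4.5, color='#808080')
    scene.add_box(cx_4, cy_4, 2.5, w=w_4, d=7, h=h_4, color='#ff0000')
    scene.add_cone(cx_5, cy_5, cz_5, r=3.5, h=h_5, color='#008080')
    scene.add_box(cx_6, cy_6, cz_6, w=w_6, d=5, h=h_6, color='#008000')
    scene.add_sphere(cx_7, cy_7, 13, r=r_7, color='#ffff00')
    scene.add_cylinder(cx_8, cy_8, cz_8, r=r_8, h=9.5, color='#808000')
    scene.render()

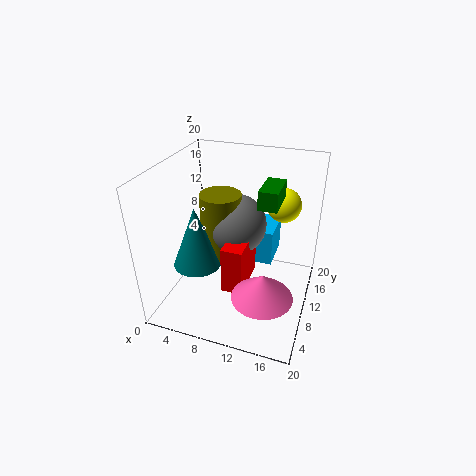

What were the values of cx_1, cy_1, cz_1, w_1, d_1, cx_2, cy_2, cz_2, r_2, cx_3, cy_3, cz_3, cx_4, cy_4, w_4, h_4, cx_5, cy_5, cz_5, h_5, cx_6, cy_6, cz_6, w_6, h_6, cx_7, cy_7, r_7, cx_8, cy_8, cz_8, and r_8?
cx_1 = 8
cy_1 = 14
cz_1 = 3.5
w_1 = 6
d_1 = 6
cx_2 = 15
cy_2 = 5
cz_2 = 5
r_2 = 4
cx_3 = 8.5
cy_3 = 13.5
cz_3 = 10
cx_4 = 8.5
cy_4 = 7
w_4 = 3
h_4 = 7
cx_5 = 4
cy_5 = 9
cz_5 = 5
h_5 = 9
cx_6 = 13
cy_6 = 8.5
cz_6 = 15.5
w_6 = 2.5
h_6 = 2.5
cx_7 = 15
cy_7 = 16
r_7 = 2.5
cx_8 = 6.5
cy_8 = 12.5
cz_8 = 5.5
r_8 = 3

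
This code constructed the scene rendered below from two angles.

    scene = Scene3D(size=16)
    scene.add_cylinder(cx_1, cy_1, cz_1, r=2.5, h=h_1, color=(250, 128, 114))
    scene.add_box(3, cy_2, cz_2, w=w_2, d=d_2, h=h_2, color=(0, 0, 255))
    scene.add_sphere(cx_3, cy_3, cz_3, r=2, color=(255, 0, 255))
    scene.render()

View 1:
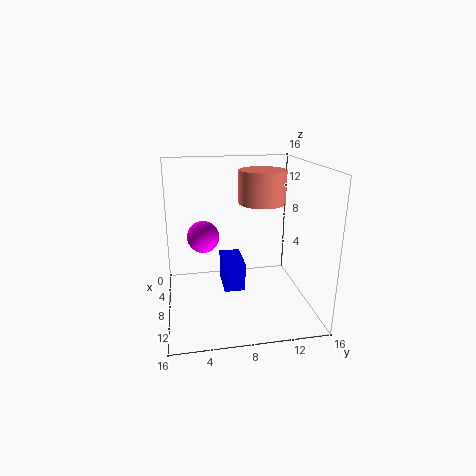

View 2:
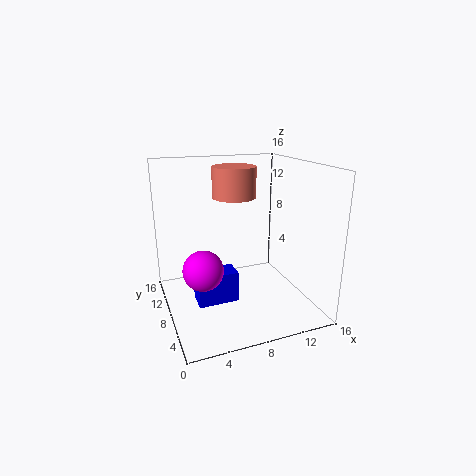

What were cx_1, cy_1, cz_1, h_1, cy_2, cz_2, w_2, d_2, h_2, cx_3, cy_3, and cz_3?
cx_1 = 8.5, cy_1 = 10.5, cz_1 = 12, h_1 = 3.5, cy_2 = 6.5, cz_2 = 1, w_2 = 4.5, d_2 = 2.5, h_2 = 3.5, cx_3 = 3, cy_3 = 4.5, cz_3 = 6.5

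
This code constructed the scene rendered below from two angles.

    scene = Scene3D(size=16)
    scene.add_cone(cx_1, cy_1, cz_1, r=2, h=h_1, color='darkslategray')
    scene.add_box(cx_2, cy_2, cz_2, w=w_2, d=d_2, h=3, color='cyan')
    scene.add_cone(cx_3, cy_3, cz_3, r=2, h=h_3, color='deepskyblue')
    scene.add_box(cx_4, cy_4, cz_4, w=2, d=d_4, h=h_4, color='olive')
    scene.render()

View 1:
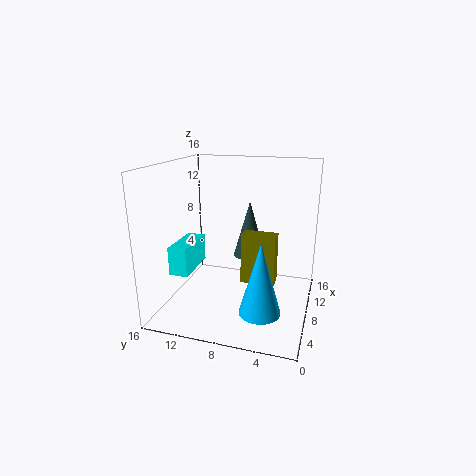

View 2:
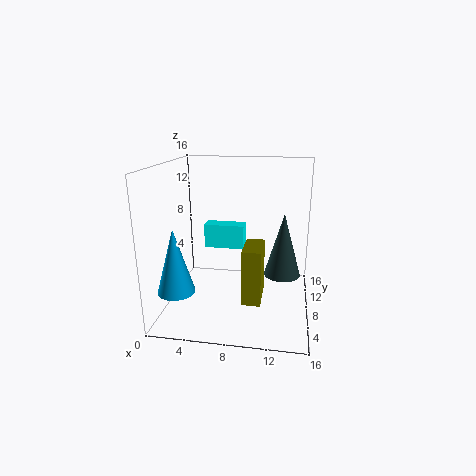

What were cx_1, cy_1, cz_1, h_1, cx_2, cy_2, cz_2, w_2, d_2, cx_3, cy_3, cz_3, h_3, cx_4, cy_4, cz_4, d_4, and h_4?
cx_1 = 13, cy_1 = 8, cz_1 = 4, h_1 = 7, cx_2 = 3, cy_2 = 12, cz_2 = 5, w_2 = 5, d_2 = 2, cx_3 = 2, cy_3 = 4, cz_3 = 3, h_3 = 7, cx_4 = 9, cy_4 = 4, cz_4 = 2, d_4 = 4, h_4 = 6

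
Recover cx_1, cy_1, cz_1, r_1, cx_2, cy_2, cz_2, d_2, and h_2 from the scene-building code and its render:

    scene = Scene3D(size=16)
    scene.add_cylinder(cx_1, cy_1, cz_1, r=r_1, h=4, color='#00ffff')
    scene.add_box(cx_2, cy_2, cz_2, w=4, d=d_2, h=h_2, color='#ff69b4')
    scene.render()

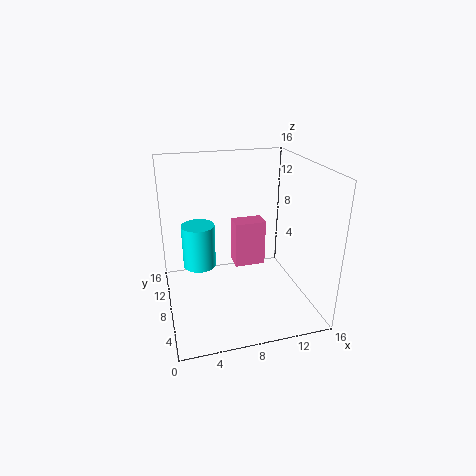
cx_1 = 3
cy_1 = 3.5
cz_1 = 8
r_1 = 1.5
cx_2 = 9
cy_2 = 12.5
cz_2 = 1.5
d_2 = 2.5
h_2 = 6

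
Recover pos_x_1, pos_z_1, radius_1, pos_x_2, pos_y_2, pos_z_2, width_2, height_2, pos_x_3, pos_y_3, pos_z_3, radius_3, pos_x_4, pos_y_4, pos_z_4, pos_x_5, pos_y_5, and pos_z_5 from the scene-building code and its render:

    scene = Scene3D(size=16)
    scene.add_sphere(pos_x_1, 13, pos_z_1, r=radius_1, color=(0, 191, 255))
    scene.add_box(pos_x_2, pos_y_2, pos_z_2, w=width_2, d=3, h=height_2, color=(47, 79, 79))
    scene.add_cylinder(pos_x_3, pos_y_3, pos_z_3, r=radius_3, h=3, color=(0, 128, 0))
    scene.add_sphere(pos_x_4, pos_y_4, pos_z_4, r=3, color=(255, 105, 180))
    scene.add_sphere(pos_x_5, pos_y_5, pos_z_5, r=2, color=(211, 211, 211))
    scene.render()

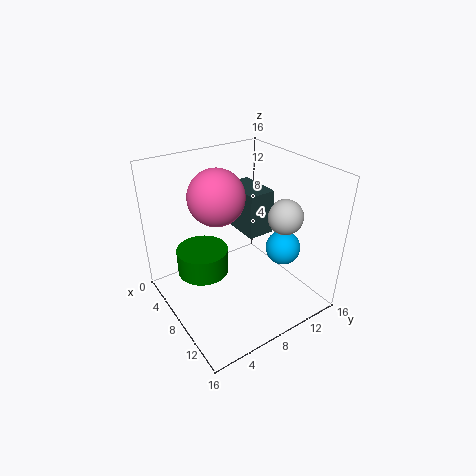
pos_x_1 = 10; pos_z_1 = 6; radius_1 = 2; pos_x_2 = 4; pos_y_2 = 9; pos_z_2 = 8; width_2 = 5; height_2 = 5; pos_x_3 = 5; pos_y_3 = 5; pos_z_3 = 3; radius_3 = 3; pos_x_4 = 7; pos_y_4 = 6; pos_z_4 = 13; pos_x_5 = 10; pos_y_5 = 13; pos_z_5 = 10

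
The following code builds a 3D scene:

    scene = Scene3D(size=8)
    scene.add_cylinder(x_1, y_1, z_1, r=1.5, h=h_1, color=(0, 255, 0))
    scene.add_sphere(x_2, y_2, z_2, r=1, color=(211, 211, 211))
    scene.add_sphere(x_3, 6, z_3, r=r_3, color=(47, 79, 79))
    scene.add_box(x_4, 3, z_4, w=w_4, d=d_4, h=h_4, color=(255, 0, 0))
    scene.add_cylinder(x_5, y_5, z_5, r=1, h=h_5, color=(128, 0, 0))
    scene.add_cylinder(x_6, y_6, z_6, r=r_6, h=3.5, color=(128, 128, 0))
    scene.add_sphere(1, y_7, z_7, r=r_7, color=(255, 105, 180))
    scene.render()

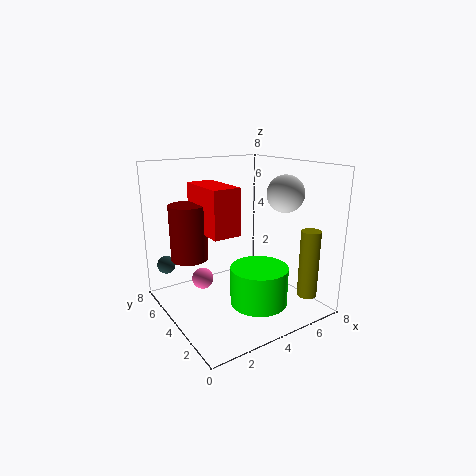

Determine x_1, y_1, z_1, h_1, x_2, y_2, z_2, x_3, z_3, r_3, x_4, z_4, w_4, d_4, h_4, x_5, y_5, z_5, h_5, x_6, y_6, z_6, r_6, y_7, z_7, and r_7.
x_1 = 4, y_1 = 2, z_1 = 1, h_1 = 2, x_2 = 6, y_2 = 2.5, z_2 = 6.5, x_3 = 0.5, z_3 = 2.5, r_3 = 0.5, x_4 = 2, z_4 = 4.5, w_4 = 1.5, d_4 = 3, h_4 = 2.5, x_5 = 1.5, y_5 = 5, z_5 = 3, h_5 = 3, x_6 = 6, y_6 = 0.5, z_6 = 1.5, r_6 = 0.5, y_7 = 2.5, z_7 = 3, r_7 = 0.5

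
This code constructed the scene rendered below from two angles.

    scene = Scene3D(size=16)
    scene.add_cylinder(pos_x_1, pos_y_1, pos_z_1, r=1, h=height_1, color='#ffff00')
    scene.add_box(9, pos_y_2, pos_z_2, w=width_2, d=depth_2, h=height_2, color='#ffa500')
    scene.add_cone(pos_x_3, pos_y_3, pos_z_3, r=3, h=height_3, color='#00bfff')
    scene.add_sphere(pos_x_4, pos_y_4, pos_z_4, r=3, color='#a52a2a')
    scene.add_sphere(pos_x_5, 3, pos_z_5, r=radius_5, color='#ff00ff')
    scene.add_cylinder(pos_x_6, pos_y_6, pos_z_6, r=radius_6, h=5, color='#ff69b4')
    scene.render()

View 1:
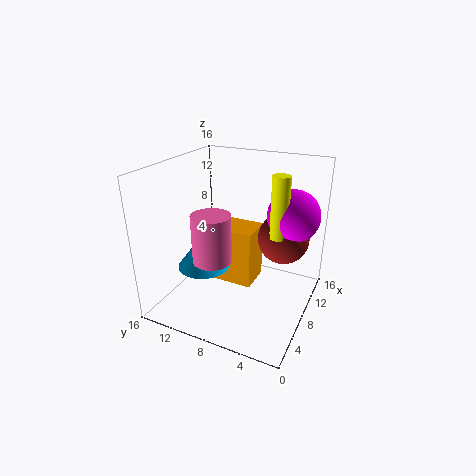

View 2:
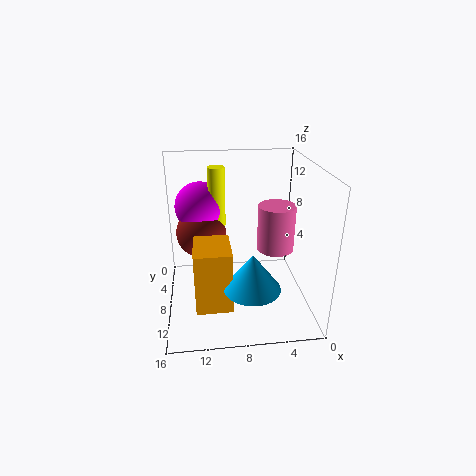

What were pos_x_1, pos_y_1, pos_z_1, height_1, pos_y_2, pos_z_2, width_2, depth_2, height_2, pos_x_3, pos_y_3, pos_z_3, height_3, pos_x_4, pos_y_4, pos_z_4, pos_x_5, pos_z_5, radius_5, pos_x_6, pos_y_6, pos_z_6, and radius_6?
pos_x_1 = 10, pos_y_1 = 4, pos_z_1 = 8, height_1 = 7, pos_y_2 = 7, pos_z_2 = 1, width_2 = 4, depth_2 = 5, height_2 = 7, pos_x_3 = 7, pos_y_3 = 12, pos_z_3 = 4, height_3 = 4, pos_x_4 = 12, pos_y_4 = 4, pos_z_4 = 7, pos_x_5 = 12, pos_z_5 = 10, radius_5 = 3, pos_x_6 = 4, pos_y_6 = 9, pos_z_6 = 7, radius_6 = 2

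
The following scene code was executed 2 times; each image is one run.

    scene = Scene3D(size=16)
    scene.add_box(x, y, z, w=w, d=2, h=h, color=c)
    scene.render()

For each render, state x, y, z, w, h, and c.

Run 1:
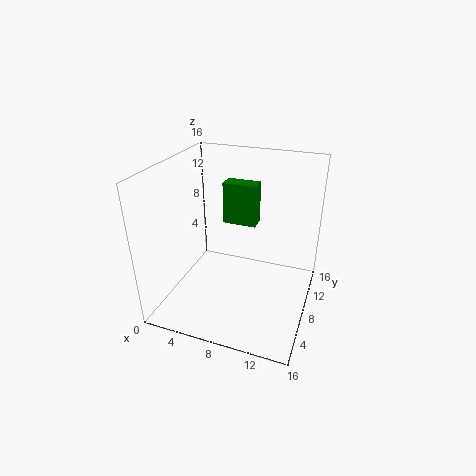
x = 5, y = 11, z = 8, w = 4, h = 5, c = 'green'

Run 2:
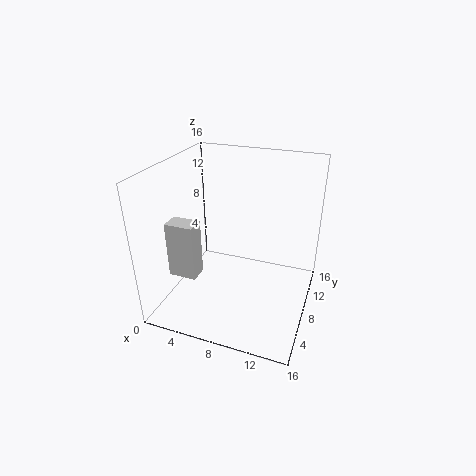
x = 2, y = 3, z = 5, w = 3, h = 6, c = 'lightgray'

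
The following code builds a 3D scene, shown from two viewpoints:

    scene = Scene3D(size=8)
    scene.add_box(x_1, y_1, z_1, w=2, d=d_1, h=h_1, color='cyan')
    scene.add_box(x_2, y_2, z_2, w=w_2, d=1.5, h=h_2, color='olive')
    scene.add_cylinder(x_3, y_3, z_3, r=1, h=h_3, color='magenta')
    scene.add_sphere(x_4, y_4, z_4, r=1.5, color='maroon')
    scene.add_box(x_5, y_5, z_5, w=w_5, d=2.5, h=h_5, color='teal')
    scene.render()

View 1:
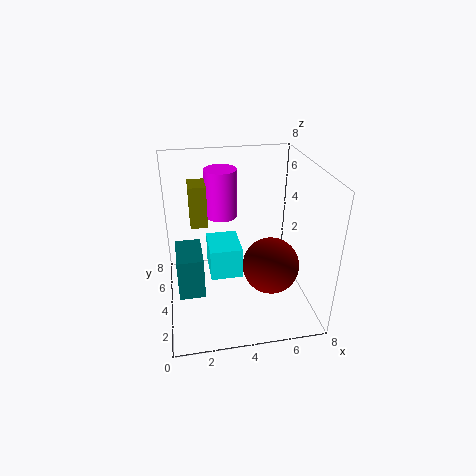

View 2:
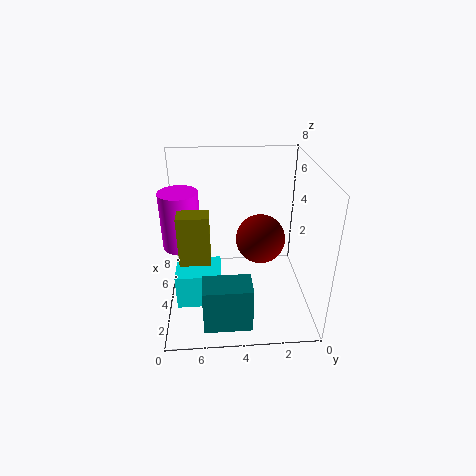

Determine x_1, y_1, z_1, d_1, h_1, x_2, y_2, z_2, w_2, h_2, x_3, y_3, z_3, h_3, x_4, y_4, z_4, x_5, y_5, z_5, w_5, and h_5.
x_1 = 2.5
y_1 = 5
z_1 = 0.5
d_1 = 2.5
h_1 = 2
x_2 = 1.5
y_2 = 5.5
z_2 = 4
w_2 = 1
h_2 = 2.5
x_3 = 3.5
y_3 = 7
z_3 = 4
h_3 = 3
x_4 = 5.5
y_4 = 2.5
z_4 = 3
x_5 = 0.5
y_5 = 3.5
z_5 = 0.5
w_5 = 1.5
h_5 = 2.5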